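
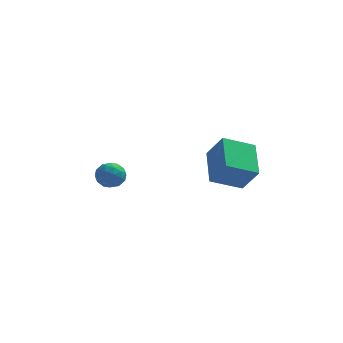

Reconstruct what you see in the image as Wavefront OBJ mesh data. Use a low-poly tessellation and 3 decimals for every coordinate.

v 1.371 1.838 -1.797
v 2.146 1.337 -0.502
v 1.1 3.701 -0.913
v 1.876 3.2 0.382
v 2.864 2.38 -2.482
v 3.64 1.879 -1.187
v 2.594 4.243 -1.598
v 3.369 3.742 -0.303
v -3.903 4.116 -2.211
v -3.331 4.365 -2.71
v -3.509 2.895 -2.37
v -2.937 3.144 -2.869
v -2.892 3.319 -2.09
v -3.136 4.073 -1.992
v -3.704 3.187 -3.088
v -3.948 3.941 -2.99
v -3.208 3.791 -3.252
v -2.706 3.873 -2.635
v -4.134 3.387 -2.445
v -3.632 3.469 -1.828
v -3.651 4.348 -2.447
v -3.189 2.912 -2.633
v -3.162 3.015 -2.176
v -2.826 3.161 -2.469
v -3.537 4.176 -2.025
v -3.2 4.323 -2.318
v -2.943 3.708 -1.954
v -3.64 2.937 -2.762
v -3.303 3.084 -3.055
v -4.014 4.099 -2.611
v -3.678 4.245 -2.904
v -3.897 3.552 -3.126
v -3.243 4.157 -3.058
v -3.011 3.439 -3.152
v -3.462 3.464 -3.28
v -3.605 3.908 -3.223
v -2.948 4.205 -2.696
v -2.716 3.487 -2.789
v -2.69 3.59 -2.332
v -2.833 4.033 -2.274
v -2.876 3.867 -3.014
v -4.124 3.773 -2.291
v -3.892 3.055 -2.384
v -4.007 3.227 -2.806
v -4.15 3.67 -2.748
v -3.829 3.821 -1.928
v -3.597 3.103 -2.022
v -3.235 3.352 -1.857
v -3.378 3.796 -1.8
v -3.964 3.393 -2.066
f 2 4 1
f 5 2 1
f 1 4 3
f 3 5 1
f 2 8 4
f 6 2 5
f 6 8 2
f 4 8 3
f 7 5 3
f 3 8 7
f 7 6 5
f 8 6 7
f 9 46 25
f 46 20 49
f 25 49 14
f 46 49 25
f 9 25 21
f 25 14 26
f 21 26 10
f 25 26 21
f 9 21 30
f 21 10 31
f 30 31 16
f 21 31 30
f 9 30 42
f 30 16 45
f 42 45 19
f 30 45 42
f 9 42 46
f 42 19 50
f 46 50 20
f 42 50 46
f 10 26 37
f 26 14 40
f 37 40 18
f 26 40 37
f 14 49 27
f 49 20 48
f 27 48 13
f 49 48 27
f 20 50 47
f 50 19 43
f 47 43 11
f 50 43 47
f 19 45 44
f 45 16 32
f 44 32 15
f 45 32 44
f 16 31 36
f 31 10 33
f 36 33 17
f 31 33 36
f 12 38 24
f 38 18 39
f 24 39 13
f 38 39 24
f 12 24 22
f 24 13 23
f 22 23 11
f 24 23 22
f 12 22 29
f 22 11 28
f 29 28 15
f 22 28 29
f 12 29 34
f 29 15 35
f 34 35 17
f 29 35 34
f 12 34 38
f 34 17 41
f 38 41 18
f 34 41 38
f 13 39 27
f 39 18 40
f 27 40 14
f 39 40 27
f 11 23 47
f 23 13 48
f 47 48 20
f 23 48 47
f 15 28 44
f 28 11 43
f 44 43 19
f 28 43 44
f 17 35 36
f 35 15 32
f 36 32 16
f 35 32 36
f 18 41 37
f 41 17 33
f 37 33 10
f 41 33 37



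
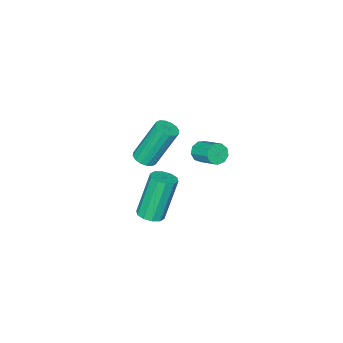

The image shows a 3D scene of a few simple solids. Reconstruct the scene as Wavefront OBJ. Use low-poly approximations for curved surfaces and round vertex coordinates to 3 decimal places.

v 4.031 -1.169 -1.297
v 4.532 -1.022 -1.125
v 3.871 -0.944 0.73
v 3.369 -1.091 0.557
v 4.359 -0.739 -1.198
v 3.698 -0.661 0.656
v 4.061 -0.62 -1.31
v 3.399 -0.542 0.544
v 3.751 -0.711 -1.416
v 3.09 -0.632 0.438
v 3.548 -0.977 -1.477
v 2.887 -0.898 0.377
v 3.529 -1.316 -1.47
v 2.868 -1.238 0.385
v 3.702 -1.599 -1.396
v 3.041 -1.521 0.458
v 4.001 -1.718 -1.284
v 3.339 -1.64 0.57
v 4.31 -1.628 -1.178
v 3.649 -1.549 0.676
v 4.513 -1.362 -1.117
v 3.852 -1.283 0.737
v 1.516 -4.067 -1.135
v 2.004 -4.079 -0.956
v 1.352 -3.465 0.855
v 0.864 -3.453 0.675
v 1.971 -3.83 -1.052
v 1.319 -3.216 0.759
v 1.817 -3.644 -1.17
v 1.165 -3.03 0.64
v 1.582 -3.571 -1.28
v 0.93 -2.958 0.531
v 1.329 -3.632 -1.35
v 0.677 -3.018 0.461
v 1.126 -3.809 -1.363
v 0.474 -3.195 0.448
v 1.028 -4.055 -1.315
v 0.376 -3.441 0.496
v 1.061 -4.304 -1.219
v 0.409 -3.69 0.592
v 1.215 -4.49 -1.1
v 0.563 -3.876 0.71
v 1.45 -4.562 -0.991
v 0.798 -3.949 0.82
v 1.703 -4.502 -0.921
v 1.051 -3.888 0.89
v 1.906 -4.325 -0.908
v 1.254 -3.711 0.903
v -1.44 -3.828 -2.292
v -1.132 -4.05 -1.936
v -0.992 -3.013 -1.412
v -1.3 -2.792 -1.768
v -0.938 -3.937 -2.212
v -0.798 -2.9 -1.687
v -0.978 -3.773 -2.525
v -0.838 -2.736 -2.001
v -1.235 -3.635 -2.729
v -1.095 -2.598 -2.205
v -1.587 -3.588 -2.729
v -1.447 -2.551 -2.205
v -1.871 -3.653 -2.524
v -1.731 -2.616 -2
v -1.953 -3.8 -2.211
v -1.813 -2.763 -1.687
v -1.795 -3.961 -1.936
v -1.655 -2.924 -1.412
v -1.471 -4.059 -1.827
v -1.331 -3.023 -1.303
f 2 1 5
f 2 5 3
f 3 5 6
f 3 6 4
f 5 1 7
f 5 7 6
f 6 7 8
f 6 8 4
f 7 1 9
f 7 9 8
f 8 9 10
f 8 10 4
f 9 1 11
f 9 11 10
f 10 11 12
f 10 12 4
f 11 1 13
f 11 13 12
f 12 13 14
f 12 14 4
f 13 1 15
f 13 15 14
f 14 15 16
f 14 16 4
f 15 1 17
f 15 17 16
f 16 17 18
f 16 18 4
f 17 1 19
f 17 19 18
f 18 19 20
f 18 20 4
f 19 1 21
f 19 21 20
f 20 21 22
f 20 22 4
f 21 1 2
f 21 2 22
f 22 2 3
f 22 3 4
f 24 23 27
f 24 27 25
f 25 27 28
f 25 28 26
f 27 23 29
f 27 29 28
f 28 29 30
f 28 30 26
f 29 23 31
f 29 31 30
f 30 31 32
f 30 32 26
f 31 23 33
f 31 33 32
f 32 33 34
f 32 34 26
f 33 23 35
f 33 35 34
f 34 35 36
f 34 36 26
f 35 23 37
f 35 37 36
f 36 37 38
f 36 38 26
f 37 23 39
f 37 39 38
f 38 39 40
f 38 40 26
f 39 23 41
f 39 41 40
f 40 41 42
f 40 42 26
f 41 23 43
f 41 43 42
f 42 43 44
f 42 44 26
f 43 23 45
f 43 45 44
f 44 45 46
f 44 46 26
f 45 23 47
f 45 47 46
f 46 47 48
f 46 48 26
f 47 23 24
f 47 24 48
f 48 24 25
f 48 25 26
f 50 49 53
f 50 53 51
f 51 53 54
f 51 54 52
f 53 49 55
f 53 55 54
f 54 55 56
f 54 56 52
f 55 49 57
f 55 57 56
f 56 57 58
f 56 58 52
f 57 49 59
f 57 59 58
f 58 59 60
f 58 60 52
f 59 49 61
f 59 61 60
f 60 61 62
f 60 62 52
f 61 49 63
f 61 63 62
f 62 63 64
f 62 64 52
f 63 49 65
f 63 65 64
f 64 65 66
f 64 66 52
f 65 49 67
f 65 67 66
f 66 67 68
f 66 68 52
f 67 49 50
f 67 50 68
f 68 50 51
f 68 51 52



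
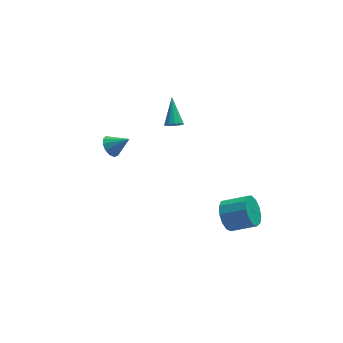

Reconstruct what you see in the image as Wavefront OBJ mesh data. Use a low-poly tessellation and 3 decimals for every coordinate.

v -2.9 0.537 0.433
v -2.638 0.154 -0.05
v -2 0.203 1.187
v -2.48 0.494 -0.087
v -2.455 0.849 0.041
v -2.572 1.104 0.293
v -2.792 1.18 0.59
v -3.047 1.051 0.837
v -3.255 0.759 0.956
v -3.35 0.397 0.909
v -3.302 0.079 0.711
v -3.127 -0.093 0.425
v -2.879 -0.065 0.141
v 1.006 2.583 -0.839
v 1.447 2.359 -0.647
v 1.254 3.957 0.199
v 1.531 2.522 -0.883
v 1.449 2.704 -1.105
v 1.226 2.847 -1.242
v 0.933 2.907 -1.251
v 0.664 2.864 -1.13
v 0.503 2.731 -0.916
v 0.503 2.551 -0.677
v 0.662 2.381 -0.49
v 0.93 2.275 -0.413
v 1.223 2.267 -0.472
v 2.229 -3.375 -3.014
v 2.702 -3.258 -3.806
v 3.945 -3.768 -3.138
v 3.471 -3.885 -2.346
v 2.744 -2.808 -3.54
v 3.987 -3.318 -2.873
v 2.623 -2.538 -3.108
v 3.866 -3.048 -2.441
v 2.376 -2.534 -2.645
v 3.619 -3.044 -1.978
v 2.083 -2.797 -2.3
v 3.326 -3.307 -1.633
v 1.836 -3.243 -2.181
v 3.079 -3.753 -1.514
v 1.713 -3.732 -2.326
v 2.956 -4.242 -1.659
v 1.755 -4.107 -2.69
v 2.997 -4.617 -2.023
v 1.946 -4.249 -3.156
v 3.189 -4.76 -2.489
v 2.228 -4.115 -3.577
v 3.47 -4.625 -2.91
v 2.509 -3.745 -3.819
v 3.752 -4.255 -3.152
f 2 1 4
f 2 4 3
f 4 1 5
f 4 5 3
f 5 1 6
f 5 6 3
f 6 1 7
f 6 7 3
f 7 1 8
f 7 8 3
f 8 1 9
f 8 9 3
f 9 1 10
f 9 10 3
f 10 1 11
f 10 11 3
f 11 1 12
f 11 12 3
f 12 1 13
f 12 13 3
f 13 1 2
f 13 2 3
f 15 14 17
f 15 17 16
f 17 14 18
f 17 18 16
f 18 14 19
f 18 19 16
f 19 14 20
f 19 20 16
f 20 14 21
f 20 21 16
f 21 14 22
f 21 22 16
f 22 14 23
f 22 23 16
f 23 14 24
f 23 24 16
f 24 14 25
f 24 25 16
f 25 14 26
f 25 26 16
f 26 14 15
f 26 15 16
f 28 27 31
f 28 31 29
f 29 31 32
f 29 32 30
f 31 27 33
f 31 33 32
f 32 33 34
f 32 34 30
f 33 27 35
f 33 35 34
f 34 35 36
f 34 36 30
f 35 27 37
f 35 37 36
f 36 37 38
f 36 38 30
f 37 27 39
f 37 39 38
f 38 39 40
f 38 40 30
f 39 27 41
f 39 41 40
f 40 41 42
f 40 42 30
f 41 27 43
f 41 43 42
f 42 43 44
f 42 44 30
f 43 27 45
f 43 45 44
f 44 45 46
f 44 46 30
f 45 27 47
f 45 47 46
f 46 47 48
f 46 48 30
f 47 27 49
f 47 49 48
f 48 49 50
f 48 50 30
f 49 27 28
f 49 28 50
f 50 28 29
f 50 29 30



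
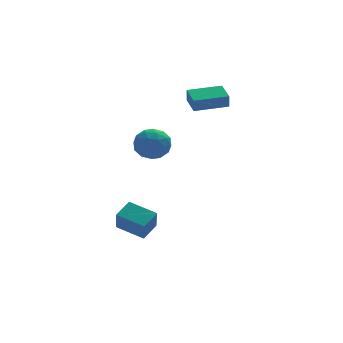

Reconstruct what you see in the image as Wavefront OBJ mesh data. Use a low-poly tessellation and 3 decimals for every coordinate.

v -2.405 -1.585 1.837
v -1.797 -1.542 2.654
v -2.763 -3.158 2.186
v -2.155 -3.115 3.003
v -3.028 -2.588 2.989
v -2.807 -1.616 2.773
v -1.753 -3.084 2.067
v -1.532 -2.112 1.851
v -1.394 -2.468 2.796
v -2.182 -2.162 3.367
v -2.378 -2.538 1.473
v -3.166 -2.232 2.044
v -2.07 -1.426 2.215
v -2.49 -3.274 2.625
v -3.004 -2.965 2.617
v -2.646 -2.94 3.098
v -2.663 -1.469 2.285
v -2.306 -1.444 2.765
v -3.03 -2.059 2.962
v -2.254 -3.256 2.075
v -1.897 -3.231 2.555
v -1.914 -1.76 1.742
v -1.556 -1.735 2.223
v -1.53 -2.641 1.878
v -1.475 -1.944 2.779
v -1.686 -2.869 2.984
v -1.449 -2.851 2.434
v -1.319 -2.279 2.307
v -1.939 -1.765 3.114
v -2.149 -2.689 3.319
v -2.662 -2.38 3.311
v -2.532 -1.808 3.184
v -1.702 -2.309 3.198
v -2.411 -2.011 1.521
v -2.621 -2.935 1.726
v -2.028 -2.892 1.656
v -1.898 -2.32 1.529
v -2.874 -1.831 1.856
v -3.085 -2.756 2.061
v -3.241 -2.421 2.533
v -3.111 -1.849 2.406
v -2.858 -2.391 1.642
v 0.987 1.787 2.688
v 0.933 1.616 3.488
v 0.971 3.088 2.965
v 0.918 2.917 3.765
v 2.902 1.783 2.815
v 2.849 1.612 3.615
v 2.887 3.084 3.092
v 2.833 2.913 3.892
v -3.697 -0.327 -4.232
v -3.832 -0.983 -3.014
v -2.85 0.391 -3.751
v -2.985 -0.265 -2.533
v -2.515 -1.415 -4.687
v -2.65 -2.071 -3.469
v -1.668 -0.697 -4.206
v -1.803 -1.353 -2.988
f 1 38 17
f 38 12 41
f 17 41 6
f 38 41 17
f 1 17 13
f 17 6 18
f 13 18 2
f 17 18 13
f 1 13 22
f 13 2 23
f 22 23 8
f 13 23 22
f 1 22 34
f 22 8 37
f 34 37 11
f 22 37 34
f 1 34 38
f 34 11 42
f 38 42 12
f 34 42 38
f 2 18 29
f 18 6 32
f 29 32 10
f 18 32 29
f 6 41 19
f 41 12 40
f 19 40 5
f 41 40 19
f 12 42 39
f 42 11 35
f 39 35 3
f 42 35 39
f 11 37 36
f 37 8 24
f 36 24 7
f 37 24 36
f 8 23 28
f 23 2 25
f 28 25 9
f 23 25 28
f 4 30 16
f 30 10 31
f 16 31 5
f 30 31 16
f 4 16 14
f 16 5 15
f 14 15 3
f 16 15 14
f 4 14 21
f 14 3 20
f 21 20 7
f 14 20 21
f 4 21 26
f 21 7 27
f 26 27 9
f 21 27 26
f 4 26 30
f 26 9 33
f 30 33 10
f 26 33 30
f 5 31 19
f 31 10 32
f 19 32 6
f 31 32 19
f 3 15 39
f 15 5 40
f 39 40 12
f 15 40 39
f 7 20 36
f 20 3 35
f 36 35 11
f 20 35 36
f 9 27 28
f 27 7 24
f 28 24 8
f 27 24 28
f 10 33 29
f 33 9 25
f 29 25 2
f 33 25 29
f 44 46 43
f 47 44 43
f 43 46 45
f 45 47 43
f 44 50 46
f 48 44 47
f 48 50 44
f 46 50 45
f 49 47 45
f 45 50 49
f 49 48 47
f 50 48 49
f 52 54 51
f 55 52 51
f 51 54 53
f 53 55 51
f 52 58 54
f 56 52 55
f 56 58 52
f 54 58 53
f 57 55 53
f 53 58 57
f 57 56 55
f 58 56 57



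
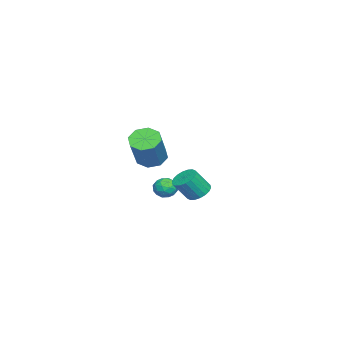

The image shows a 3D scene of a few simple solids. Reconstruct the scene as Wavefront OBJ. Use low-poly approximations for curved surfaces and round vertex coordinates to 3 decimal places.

v 1.554 0.569 -0.806
v 2.09 1.063 -0.769
v 2.601 0.426 0.343
v 2.066 -0.069 0.306
v 1.856 1.196 -0.586
v 2.368 0.558 0.526
v 1.563 1.204 -0.446
v 2.074 0.566 0.666
v 1.268 1.086 -0.378
v 1.779 0.449 0.734
v 1.03 0.866 -0.394
v 1.541 0.228 0.718
v 0.895 0.587 -0.492
v 1.407 -0.051 0.62
v 0.891 0.304 -0.653
v 1.403 -0.333 0.459
v 1.019 0.074 -0.843
v 1.53 -0.563 0.269
v 1.252 -0.058 -1.026
v 1.764 -0.696 0.086
v 1.546 -0.066 -1.166
v 2.057 -0.704 -0.054
v 1.841 0.051 -1.234
v 2.352 -0.586 -0.122
v 2.079 0.272 -1.218
v 2.59 -0.366 -0.106
v 2.213 0.551 -1.12
v 2.725 -0.087 -0.008
v 2.217 0.833 -0.959
v 2.729 0.196 0.153
v -3.564 -2.177 -3.114
v -3.075 -2.616 -2.783
v -4.445 -2.904 -2.777
v -3.956 -3.343 -2.446
v -4.095 -2.675 -2.171
v -3.551 -2.226 -2.379
v -3.969 -3.294 -3.181
v -3.425 -2.845 -3.389
v -3.325 -3.307 -2.824
v -3.403 -2.924 -2.201
v -4.117 -2.596 -3.359
v -4.195 -2.213 -2.736
v -3.242 -2.333 -2.978
v -4.278 -3.187 -2.582
v -4.36 -2.795 -2.42
v -4.072 -3.053 -2.226
v -3.522 -2.103 -2.741
v -3.234 -2.361 -2.546
v -3.834 -2.396 -2.187
v -4.286 -3.159 -3.014
v -3.998 -3.417 -2.819
v -3.448 -2.467 -3.334
v -3.16 -2.725 -3.14
v -3.686 -3.124 -3.373
v -3.102 -2.997 -2.808
v -3.62 -3.424 -2.61
v -3.628 -3.396 -3.042
v -3.308 -3.132 -3.164
v -3.148 -2.772 -2.441
v -3.665 -3.199 -2.243
v -3.747 -2.806 -2.082
v -3.427 -2.542 -2.204
v -3.295 -3.178 -2.465
v -3.855 -2.321 -3.317
v -4.372 -2.748 -3.119
v -4.093 -2.978 -3.356
v -3.773 -2.714 -3.478
v -3.9 -2.096 -2.95
v -4.418 -2.523 -2.752
v -4.212 -2.388 -2.396
v -3.892 -2.124 -2.518
v -4.225 -2.342 -3.095
v 2.148 -1.753 1.643
v 2.804 -1.746 1.087
v 4.207 -1.661 2.74
v 3.552 -1.667 3.297
v 2.593 -1.141 1.234
v 3.996 -1.055 2.888
v 2.122 -0.894 1.622
v 3.525 -0.808 3.275
v 1.666 -1.15 2.022
v 3.069 -1.064 3.675
v 1.493 -1.759 2.2
v 2.896 -1.674 3.853
v 1.704 -2.365 2.052
v 3.107 -2.279 3.706
v 2.175 -2.612 1.665
v 3.578 -2.526 3.318
v 2.631 -2.356 1.265
v 4.034 -2.27 2.918
f 2 1 5
f 2 5 3
f 3 5 6
f 3 6 4
f 5 1 7
f 5 7 6
f 6 7 8
f 6 8 4
f 7 1 9
f 7 9 8
f 8 9 10
f 8 10 4
f 9 1 11
f 9 11 10
f 10 11 12
f 10 12 4
f 11 1 13
f 11 13 12
f 12 13 14
f 12 14 4
f 13 1 15
f 13 15 14
f 14 15 16
f 14 16 4
f 15 1 17
f 15 17 16
f 16 17 18
f 16 18 4
f 17 1 19
f 17 19 18
f 18 19 20
f 18 20 4
f 19 1 21
f 19 21 20
f 20 21 22
f 20 22 4
f 21 1 23
f 21 23 22
f 22 23 24
f 22 24 4
f 23 1 25
f 23 25 24
f 24 25 26
f 24 26 4
f 25 1 27
f 25 27 26
f 26 27 28
f 26 28 4
f 27 1 29
f 27 29 28
f 28 29 30
f 28 30 4
f 29 1 2
f 29 2 30
f 30 2 3
f 30 3 4
f 31 68 47
f 68 42 71
f 47 71 36
f 68 71 47
f 31 47 43
f 47 36 48
f 43 48 32
f 47 48 43
f 31 43 52
f 43 32 53
f 52 53 38
f 43 53 52
f 31 52 64
f 52 38 67
f 64 67 41
f 52 67 64
f 31 64 68
f 64 41 72
f 68 72 42
f 64 72 68
f 32 48 59
f 48 36 62
f 59 62 40
f 48 62 59
f 36 71 49
f 71 42 70
f 49 70 35
f 71 70 49
f 42 72 69
f 72 41 65
f 69 65 33
f 72 65 69
f 41 67 66
f 67 38 54
f 66 54 37
f 67 54 66
f 38 53 58
f 53 32 55
f 58 55 39
f 53 55 58
f 34 60 46
f 60 40 61
f 46 61 35
f 60 61 46
f 34 46 44
f 46 35 45
f 44 45 33
f 46 45 44
f 34 44 51
f 44 33 50
f 51 50 37
f 44 50 51
f 34 51 56
f 51 37 57
f 56 57 39
f 51 57 56
f 34 56 60
f 56 39 63
f 60 63 40
f 56 63 60
f 35 61 49
f 61 40 62
f 49 62 36
f 61 62 49
f 33 45 69
f 45 35 70
f 69 70 42
f 45 70 69
f 37 50 66
f 50 33 65
f 66 65 41
f 50 65 66
f 39 57 58
f 57 37 54
f 58 54 38
f 57 54 58
f 40 63 59
f 63 39 55
f 59 55 32
f 63 55 59
f 74 73 77
f 74 77 75
f 75 77 78
f 75 78 76
f 77 73 79
f 77 79 78
f 78 79 80
f 78 80 76
f 79 73 81
f 79 81 80
f 80 81 82
f 80 82 76
f 81 73 83
f 81 83 82
f 82 83 84
f 82 84 76
f 83 73 85
f 83 85 84
f 84 85 86
f 84 86 76
f 85 73 87
f 85 87 86
f 86 87 88
f 86 88 76
f 87 73 89
f 87 89 88
f 88 89 90
f 88 90 76
f 89 73 74
f 89 74 90
f 90 74 75
f 90 75 76



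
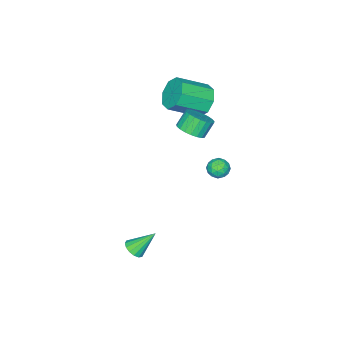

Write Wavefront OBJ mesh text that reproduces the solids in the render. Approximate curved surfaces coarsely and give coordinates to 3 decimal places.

v 3.78 0.959 -4.526
v 4.053 0.568 -4.098
v 3 1.741 -3.314
v 4.263 0.823 -4.128
v 4.343 1.114 -4.264
v 4.273 1.364 -4.47
v 4.07 1.504 -4.692
v 3.79 1.499 -4.868
v 3.508 1.349 -4.954
v 3.298 1.094 -4.924
v 3.217 0.803 -4.788
v 3.288 0.554 -4.581
v 3.49 0.413 -4.36
v 3.77 0.418 -4.183
v -0.355 3.451 0.752
v 0.089 3.079 0.432
v -1.149 2.901 0.288
v -0.705 2.529 -0.032
v -0.772 2.472 0.624
v -0.281 2.812 0.911
v -0.779 3.168 -0.191
v -0.288 3.508 0.096
v -0.172 2.904 -0.151
v -0.168 2.474 0.353
v -0.892 3.506 0.367
v -0.888 3.076 0.871
v -0.063 3.314 0.633
v -0.997 2.666 0.087
v -1.037 2.633 0.473
v -0.775 2.414 0.285
v -0.281 3.157 0.914
v -0.02 2.938 0.726
v -0.526 2.581 0.839
v -1.04 3.042 -0.006
v -0.779 2.823 -0.194
v -0.285 3.566 0.435
v -0.023 3.347 0.247
v -0.534 3.399 -0.119
v 0.045 2.992 0.102
v -0.422 2.669 -0.171
v -0.466 3.044 -0.264
v -0.177 3.244 -0.096
v 0.047 2.74 0.398
v -0.42 2.416 0.125
v -0.46 2.382 0.511
v -0.171 2.583 0.68
v -0.107 2.636 0.055
v -0.64 3.564 0.595
v -1.107 3.24 0.322
v -0.889 3.397 0.04
v -0.6 3.598 0.209
v -0.638 3.311 0.891
v -1.105 2.988 0.618
v -0.883 2.736 0.816
v -0.594 2.936 0.984
v -0.953 3.344 0.665
v -3.707 -0.581 1.894
v -3.38 -0.995 0.986
v -1.946 -1.994 1.959
v -2.273 -1.579 2.866
v -3.013 -0.301 1.157
v -1.579 -1.299 2.13
v -3.053 0.229 1.76
v -1.618 -0.769 2.732
v -3.476 0.285 2.441
v -2.041 -0.713 3.413
v -4.034 -0.166 2.801
v -2.6 -1.165 3.774
v -4.401 -0.861 2.63
v -2.967 -1.859 3.603
v -4.362 -1.391 2.028
v -2.927 -2.389 3
v -3.939 -1.447 1.347
v -2.504 -2.445 2.319
v -0.953 0.787 1.89
v -0.291 0.615 2.378
v -0.905 0.74 3.257
v -1.567 0.913 2.77
v -0.268 0.962 2.344
v -0.882 1.087 3.223
v -0.363 1.278 2.232
v -0.978 1.404 3.111
v -0.561 1.51 2.061
v -1.175 1.636 2.94
v -0.826 1.617 1.861
v -1.44 1.743 2.74
v -1.113 1.58 1.665
v -1.728 1.706 2.544
v -1.372 1.407 1.509
v -1.987 1.532 2.388
v -1.559 1.126 1.418
v -2.174 1.251 2.297
v -1.641 0.786 1.409
v -2.256 0.912 2.288
v -1.604 0.447 1.484
v -2.219 0.573 2.363
v -1.454 0.167 1.628
v -2.069 0.292 2.508
v -1.218 -0.007 1.818
v -1.833 0.119 2.698
v -0.936 -0.042 2.021
v -1.55 0.083 2.9
v -0.656 0.065 2.201
v -1.271 0.191 3.08
v -0.428 0.298 2.327
v -1.043 0.423 3.206
f 2 1 4
f 2 4 3
f 4 1 5
f 4 5 3
f 5 1 6
f 5 6 3
f 6 1 7
f 6 7 3
f 7 1 8
f 7 8 3
f 8 1 9
f 8 9 3
f 9 1 10
f 9 10 3
f 10 1 11
f 10 11 3
f 11 1 12
f 11 12 3
f 12 1 13
f 12 13 3
f 13 1 14
f 13 14 3
f 14 1 2
f 14 2 3
f 15 52 31
f 52 26 55
f 31 55 20
f 52 55 31
f 15 31 27
f 31 20 32
f 27 32 16
f 31 32 27
f 15 27 36
f 27 16 37
f 36 37 22
f 27 37 36
f 15 36 48
f 36 22 51
f 48 51 25
f 36 51 48
f 15 48 52
f 48 25 56
f 52 56 26
f 48 56 52
f 16 32 43
f 32 20 46
f 43 46 24
f 32 46 43
f 20 55 33
f 55 26 54
f 33 54 19
f 55 54 33
f 26 56 53
f 56 25 49
f 53 49 17
f 56 49 53
f 25 51 50
f 51 22 38
f 50 38 21
f 51 38 50
f 22 37 42
f 37 16 39
f 42 39 23
f 37 39 42
f 18 44 30
f 44 24 45
f 30 45 19
f 44 45 30
f 18 30 28
f 30 19 29
f 28 29 17
f 30 29 28
f 18 28 35
f 28 17 34
f 35 34 21
f 28 34 35
f 18 35 40
f 35 21 41
f 40 41 23
f 35 41 40
f 18 40 44
f 40 23 47
f 44 47 24
f 40 47 44
f 19 45 33
f 45 24 46
f 33 46 20
f 45 46 33
f 17 29 53
f 29 19 54
f 53 54 26
f 29 54 53
f 21 34 50
f 34 17 49
f 50 49 25
f 34 49 50
f 23 41 42
f 41 21 38
f 42 38 22
f 41 38 42
f 24 47 43
f 47 23 39
f 43 39 16
f 47 39 43
f 58 57 61
f 58 61 59
f 59 61 62
f 59 62 60
f 61 57 63
f 61 63 62
f 62 63 64
f 62 64 60
f 63 57 65
f 63 65 64
f 64 65 66
f 64 66 60
f 65 57 67
f 65 67 66
f 66 67 68
f 66 68 60
f 67 57 69
f 67 69 68
f 68 69 70
f 68 70 60
f 69 57 71
f 69 71 70
f 70 71 72
f 70 72 60
f 71 57 73
f 71 73 72
f 72 73 74
f 72 74 60
f 73 57 58
f 73 58 74
f 74 58 59
f 74 59 60
f 76 75 79
f 76 79 77
f 77 79 80
f 77 80 78
f 79 75 81
f 79 81 80
f 80 81 82
f 80 82 78
f 81 75 83
f 81 83 82
f 82 83 84
f 82 84 78
f 83 75 85
f 83 85 84
f 84 85 86
f 84 86 78
f 85 75 87
f 85 87 86
f 86 87 88
f 86 88 78
f 87 75 89
f 87 89 88
f 88 89 90
f 88 90 78
f 89 75 91
f 89 91 90
f 90 91 92
f 90 92 78
f 91 75 93
f 91 93 92
f 92 93 94
f 92 94 78
f 93 75 95
f 93 95 94
f 94 95 96
f 94 96 78
f 95 75 97
f 95 97 96
f 96 97 98
f 96 98 78
f 97 75 99
f 97 99 98
f 98 99 100
f 98 100 78
f 99 75 101
f 99 101 100
f 100 101 102
f 100 102 78
f 101 75 103
f 101 103 102
f 102 103 104
f 102 104 78
f 103 75 105
f 103 105 104
f 104 105 106
f 104 106 78
f 105 75 76
f 105 76 106
f 106 76 77
f 106 77 78



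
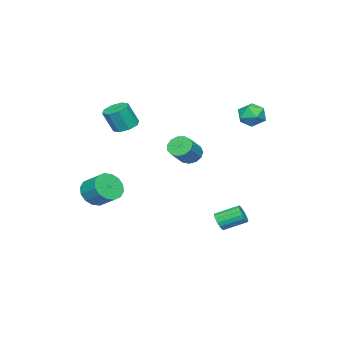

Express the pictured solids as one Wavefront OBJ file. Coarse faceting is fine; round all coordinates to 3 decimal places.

v 0.438 -2.93 2.907
v 0.963 -2.395 2.9
v 1.387 -2.794 4.206
v 0.862 -3.33 4.213
v 0.465 -2.211 3.118
v 0.889 -2.61 4.424
v -0.049 -2.449 3.212
v 0.375 -2.848 4.518
v -0.278 -2.968 3.127
v 0.146 -3.367 4.434
v -0.087 -3.466 2.914
v 0.337 -3.865 4.22
v 0.411 -3.65 2.696
v 0.835 -4.049 4.002
v 0.925 -3.412 2.602
v 1.349 -3.811 3.908
v 1.154 -2.893 2.686
v 1.578 -3.292 3.993
v -4.042 2.764 3.905
v -3.296 2.742 3.454
v -4.464 1.578 3.266
v -3.718 1.556 2.815
v -3.712 1.411 3.675
v -3.451 2.144 4.07
v -4.309 2.176 2.65
v -4.048 2.909 3.045
v -3.461 2.378 2.678
v -3.091 1.906 3.312
v -4.669 2.414 3.408
v -4.299 1.942 4.042
v 0.651 1.077 1.703
v 1.062 0.851 1.183
v 2.181 0.878 2.058
v 1.769 1.103 2.577
v 1.067 1.245 1.166
v 2.185 1.272 2.04
v 0.939 1.586 1.318
v 2.057 1.613 2.193
v 0.72 1.764 1.593
v 1.838 1.791 2.468
v 0.479 1.725 1.903
v 1.597 1.752 2.777
v 0.292 1.479 2.149
v 1.411 1.506 3.023
v 0.22 1.106 2.253
v 1.338 1.133 3.128
v 0.284 0.723 2.183
v 1.402 0.75 3.058
v 0.465 0.453 1.96
v 1.583 0.48 2.835
v 0.705 0.38 1.656
v 1.823 0.407 2.53
v 0.927 0.529 1.366
v 2.046 0.556 2.241
v 2.582 -3.52 -1.288
v 3.219 -3.253 -1.911
v 3.455 -2.193 -1.215
v 2.818 -2.46 -0.592
v 2.806 -3.06 -2.065
v 3.041 -2 -1.369
v 2.332 -2.991 -2.01
v 2.568 -1.93 -1.315
v 1.926 -3.063 -1.763
v 2.162 -2.002 -1.067
v 1.695 -3.258 -1.387
v 1.931 -2.197 -0.692
v 1.703 -3.523 -0.986
v 1.938 -2.462 -0.29
v 1.945 -3.787 -0.665
v 2.181 -2.727 0.031
v 2.359 -3.98 -0.511
v 2.594 -2.92 0.185
v 2.832 -4.05 -0.565
v 3.068 -2.989 0.13
v 3.238 -3.978 -0.813
v 3.474 -2.917 -0.117
v 3.469 -3.783 -1.188
v 3.705 -2.722 -0.493
v 3.462 -3.518 -1.59
v 3.697 -2.457 -0.894
v -1.315 1.651 -3.683
v -1.03 1.532 -3.168
v -1.66 2.651 -2.562
v -1.945 2.769 -3.077
v -0.851 1.708 -3.307
v -1.481 2.827 -2.701
v -0.778 1.871 -3.532
v -1.408 2.99 -2.926
v -0.828 1.984 -3.792
v -1.458 3.103 -3.186
v -0.989 2.02 -4.026
v -1.62 3.139 -3.42
v -1.226 1.971 -4.182
v -1.856 3.09 -3.576
v -1.482 1.849 -4.224
v -2.112 2.968 -3.618
v -1.7 1.682 -4.142
v -2.331 2.801 -3.536
v -1.83 1.507 -3.954
v -2.461 2.626 -3.348
v -1.842 1.365 -3.705
v -2.473 2.484 -3.099
v -1.733 1.289 -3.45
v -2.364 2.408 -2.844
v -1.528 1.295 -3.249
v -2.159 2.414 -2.643
v -1.275 1.383 -3.147
v -1.905 2.502 -2.541
f 2 1 5
f 2 5 3
f 3 5 6
f 3 6 4
f 5 1 7
f 5 7 6
f 6 7 8
f 6 8 4
f 7 1 9
f 7 9 8
f 8 9 10
f 8 10 4
f 9 1 11
f 9 11 10
f 10 11 12
f 10 12 4
f 11 1 13
f 11 13 12
f 12 13 14
f 12 14 4
f 13 1 15
f 13 15 14
f 14 15 16
f 14 16 4
f 15 1 17
f 15 17 16
f 16 17 18
f 16 18 4
f 17 1 2
f 17 2 18
f 18 2 3
f 18 3 4
f 19 30 24
f 19 24 20
f 19 20 26
f 19 26 29
f 19 29 30
f 20 24 28
f 24 30 23
f 30 29 21
f 29 26 25
f 26 20 27
f 22 28 23
f 22 23 21
f 22 21 25
f 22 25 27
f 22 27 28
f 23 28 24
f 21 23 30
f 25 21 29
f 27 25 26
f 28 27 20
f 32 31 35
f 32 35 33
f 33 35 36
f 33 36 34
f 35 31 37
f 35 37 36
f 36 37 38
f 36 38 34
f 37 31 39
f 37 39 38
f 38 39 40
f 38 40 34
f 39 31 41
f 39 41 40
f 40 41 42
f 40 42 34
f 41 31 43
f 41 43 42
f 42 43 44
f 42 44 34
f 43 31 45
f 43 45 44
f 44 45 46
f 44 46 34
f 45 31 47
f 45 47 46
f 46 47 48
f 46 48 34
f 47 31 49
f 47 49 48
f 48 49 50
f 48 50 34
f 49 31 51
f 49 51 50
f 50 51 52
f 50 52 34
f 51 31 53
f 51 53 52
f 52 53 54
f 52 54 34
f 53 31 32
f 53 32 54
f 54 32 33
f 54 33 34
f 56 55 59
f 56 59 57
f 57 59 60
f 57 60 58
f 59 55 61
f 59 61 60
f 60 61 62
f 60 62 58
f 61 55 63
f 61 63 62
f 62 63 64
f 62 64 58
f 63 55 65
f 63 65 64
f 64 65 66
f 64 66 58
f 65 55 67
f 65 67 66
f 66 67 68
f 66 68 58
f 67 55 69
f 67 69 68
f 68 69 70
f 68 70 58
f 69 55 71
f 69 71 70
f 70 71 72
f 70 72 58
f 71 55 73
f 71 73 72
f 72 73 74
f 72 74 58
f 73 55 75
f 73 75 74
f 74 75 76
f 74 76 58
f 75 55 77
f 75 77 76
f 76 77 78
f 76 78 58
f 77 55 79
f 77 79 78
f 78 79 80
f 78 80 58
f 79 55 56
f 79 56 80
f 80 56 57
f 80 57 58
f 82 81 85
f 82 85 83
f 83 85 86
f 83 86 84
f 85 81 87
f 85 87 86
f 86 87 88
f 86 88 84
f 87 81 89
f 87 89 88
f 88 89 90
f 88 90 84
f 89 81 91
f 89 91 90
f 90 91 92
f 90 92 84
f 91 81 93
f 91 93 92
f 92 93 94
f 92 94 84
f 93 81 95
f 93 95 94
f 94 95 96
f 94 96 84
f 95 81 97
f 95 97 96
f 96 97 98
f 96 98 84
f 97 81 99
f 97 99 98
f 98 99 100
f 98 100 84
f 99 81 101
f 99 101 100
f 100 101 102
f 100 102 84
f 101 81 103
f 101 103 102
f 102 103 104
f 102 104 84
f 103 81 105
f 103 105 104
f 104 105 106
f 104 106 84
f 105 81 107
f 105 107 106
f 106 107 108
f 106 108 84
f 107 81 82
f 107 82 108
f 108 82 83
f 108 83 84



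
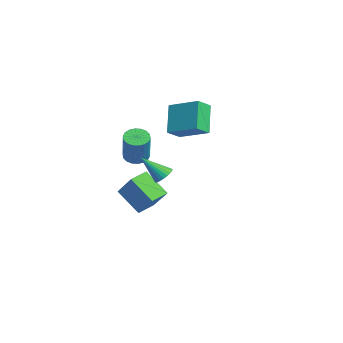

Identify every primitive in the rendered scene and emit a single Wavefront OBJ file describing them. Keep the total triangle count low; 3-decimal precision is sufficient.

v -0.697 -2.646 -4.508
v -1.705 -3.402 -3.396
v -1.152 -1.754 -4.313
v -2.159 -2.51 -3.201
v 0.539 -2.31 -3.159
v -0.468 -3.066 -2.047
v 0.085 -1.418 -2.964
v -0.923 -2.174 -1.852
v -2.417 -0.679 -0.025
v -3.518 -0.262 1.349
v -2.831 0.089 -0.59
v -3.932 0.506 0.784
v -1.188 0.454 0.616
v -2.289 0.871 1.99
v -1.602 1.222 0.051
v -2.703 1.639 1.425
v 3.554 -2.633 -0.073
v 4.077 -2.779 0.011
v 3.106 -3.607 1.033
v 4.058 -2.615 0.147
v 3.961 -2.453 0.25
v 3.802 -2.319 0.304
v 3.606 -2.233 0.301
v 3.402 -2.207 0.241
v 3.22 -2.247 0.133
v 3.09 -2.345 -0.007
v 3.03 -2.487 -0.156
v 3.05 -2.651 -0.293
v 3.147 -2.813 -0.396
v 3.305 -2.947 -0.45
v 3.502 -3.033 -0.446
v 3.706 -3.058 -0.386
v 3.887 -3.019 -0.278
v 4.018 -2.921 -0.139
v -2.76 -2.158 -1.539
v -2.181 -2.243 -1.865
v -1.281 -2.466 -0.207
v -1.86 -2.382 0.119
v -2.19 -1.948 -1.821
v -1.289 -2.172 -0.162
v -2.311 -1.695 -1.72
v -1.411 -1.919 -0.062
v -2.522 -1.534 -1.584
v -1.622 -1.757 0.074
v -2.78 -1.496 -1.439
v -1.879 -1.72 0.219
v -3.034 -1.589 -1.314
v -2.133 -1.813 0.344
v -3.233 -1.796 -1.233
v -2.333 -2.019 0.425
v -3.339 -2.074 -1.213
v -2.439 -2.297 0.445
v -3.331 -2.368 -1.258
v -2.43 -2.592 0.401
v -3.209 -2.621 -1.358
v -2.309 -2.845 0.3
v -2.998 -2.783 -1.494
v -2.098 -3.006 0.164
v -2.741 -2.82 -1.639
v -1.84 -3.044 0.019
v -2.487 -2.727 -1.764
v -1.586 -2.951 -0.106
v -2.287 -2.521 -1.845
v -1.387 -2.744 -0.187
f 2 4 1
f 5 2 1
f 1 4 3
f 3 5 1
f 2 8 4
f 6 2 5
f 6 8 2
f 4 8 3
f 7 5 3
f 3 8 7
f 7 6 5
f 8 6 7
f 10 12 9
f 13 10 9
f 9 12 11
f 11 13 9
f 10 16 12
f 14 10 13
f 14 16 10
f 12 16 11
f 15 13 11
f 11 16 15
f 15 14 13
f 16 14 15
f 18 17 20
f 18 20 19
f 20 17 21
f 20 21 19
f 21 17 22
f 21 22 19
f 22 17 23
f 22 23 19
f 23 17 24
f 23 24 19
f 24 17 25
f 24 25 19
f 25 17 26
f 25 26 19
f 26 17 27
f 26 27 19
f 27 17 28
f 27 28 19
f 28 17 29
f 28 29 19
f 29 17 30
f 29 30 19
f 30 17 31
f 30 31 19
f 31 17 32
f 31 32 19
f 32 17 33
f 32 33 19
f 33 17 34
f 33 34 19
f 34 17 18
f 34 18 19
f 36 35 39
f 36 39 37
f 37 39 40
f 37 40 38
f 39 35 41
f 39 41 40
f 40 41 42
f 40 42 38
f 41 35 43
f 41 43 42
f 42 43 44
f 42 44 38
f 43 35 45
f 43 45 44
f 44 45 46
f 44 46 38
f 45 35 47
f 45 47 46
f 46 47 48
f 46 48 38
f 47 35 49
f 47 49 48
f 48 49 50
f 48 50 38
f 49 35 51
f 49 51 50
f 50 51 52
f 50 52 38
f 51 35 53
f 51 53 52
f 52 53 54
f 52 54 38
f 53 35 55
f 53 55 54
f 54 55 56
f 54 56 38
f 55 35 57
f 55 57 56
f 56 57 58
f 56 58 38
f 57 35 59
f 57 59 58
f 58 59 60
f 58 60 38
f 59 35 61
f 59 61 60
f 60 61 62
f 60 62 38
f 61 35 63
f 61 63 62
f 62 63 64
f 62 64 38
f 63 35 36
f 63 36 64
f 64 36 37
f 64 37 38



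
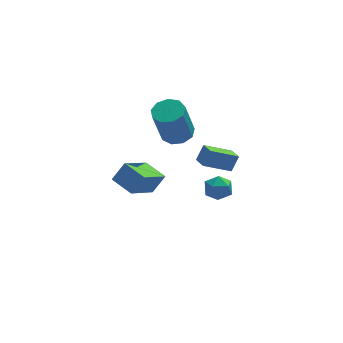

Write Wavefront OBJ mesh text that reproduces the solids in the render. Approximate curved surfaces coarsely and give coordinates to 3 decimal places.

v 3.733 1.12 -1.716
v 2.279 0.939 -0.935
v 3.547 1.912 -1.879
v 2.093 1.731 -1.099
v 4.147 1.389 -0.881
v 2.693 1.208 -0.101
v 3.961 2.181 -1.045
v 2.507 2 -0.264
v 1.314 2.532 0.436
v 1.955 3.031 0.718
v 1.406 2.568 2.786
v 0.766 2.068 2.504
v 1.464 3.349 0.658
v 0.915 2.885 2.727
v 0.902 3.284 0.495
v 0.354 2.821 2.564
v 0.534 2.868 0.304
v -0.015 2.404 2.373
v 0.53 2.294 0.174
v -0.018 1.83 2.243
v 0.894 1.831 0.167
v 0.345 1.368 2.236
v 1.454 1.697 0.285
v 0.905 1.233 2.354
v 1.949 1.953 0.474
v 1.4 1.489 2.543
v 2.147 2.48 0.645
v 1.598 2.016 2.714
v -2.767 -3.597 2.543
v -2.145 -3.391 3.414
v -1.604 -2.37 1.42
v -0.982 -2.163 2.29
v -2.038 -4.557 2.25
v -1.416 -4.35 3.12
v -0.875 -3.329 1.126
v -0.253 -3.123 1.997
v 2.875 0.536 -1.629
v 3.211 0.202 -2.258
v 2.429 -0.602 -1.262
v 2.765 -0.936 -1.891
v 3.215 -0.651 -1.309
v 3.49 0.052 -1.536
v 2.15 -0.452 -1.984
v 2.425 0.251 -2.211
v 2.763 -0.409 -2.478
v 3.421 -0.533 -2.061
v 2.219 0.133 -1.459
v 2.877 0.009 -1.042
f 2 4 1
f 5 2 1
f 1 4 3
f 3 5 1
f 2 8 4
f 6 2 5
f 6 8 2
f 4 8 3
f 7 5 3
f 3 8 7
f 7 6 5
f 8 6 7
f 10 9 13
f 10 13 11
f 11 13 14
f 11 14 12
f 13 9 15
f 13 15 14
f 14 15 16
f 14 16 12
f 15 9 17
f 15 17 16
f 16 17 18
f 16 18 12
f 17 9 19
f 17 19 18
f 18 19 20
f 18 20 12
f 19 9 21
f 19 21 20
f 20 21 22
f 20 22 12
f 21 9 23
f 21 23 22
f 22 23 24
f 22 24 12
f 23 9 25
f 23 25 24
f 24 25 26
f 24 26 12
f 25 9 27
f 25 27 26
f 26 27 28
f 26 28 12
f 27 9 10
f 27 10 28
f 28 10 11
f 28 11 12
f 30 32 29
f 33 30 29
f 29 32 31
f 31 33 29
f 30 36 32
f 34 30 33
f 34 36 30
f 32 36 31
f 35 33 31
f 31 36 35
f 35 34 33
f 36 34 35
f 37 48 42
f 37 42 38
f 37 38 44
f 37 44 47
f 37 47 48
f 38 42 46
f 42 48 41
f 48 47 39
f 47 44 43
f 44 38 45
f 40 46 41
f 40 41 39
f 40 39 43
f 40 43 45
f 40 45 46
f 41 46 42
f 39 41 48
f 43 39 47
f 45 43 44
f 46 45 38



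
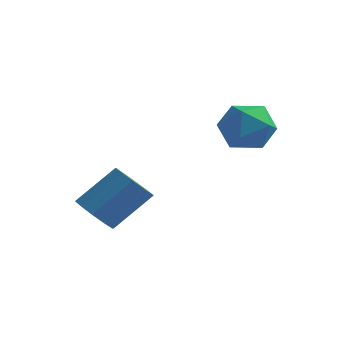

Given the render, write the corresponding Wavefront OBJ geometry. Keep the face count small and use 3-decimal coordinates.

v -1.549 2.639 0.278
v -0.633 2.915 -0.314
v -0.507 1.745 1.474
v 0.409 2.021 0.882
v -0.16 2.814 1.441
v -0.804 3.367 0.703
v -0.336 1.293 0.457
v -0.98 1.846 -0.281
v 0.116 2.083 -0.203
v 0.226 3.024 0.405
v -1.366 1.636 0.755
v -1.256 2.577 1.363
v -4.413 -1.319 -2.911
v -3.853 -1.034 -3.541
v -2.906 0.025 -2.219
v -3.467 -0.261 -1.589
v -4.276 -0.683 -3.518
v -3.33 0.375 -2.196
v -4.752 -0.576 -3.264
v -3.805 0.483 -1.942
v -5.098 -0.752 -2.875
v -4.152 0.306 -1.553
v -5.183 -1.145 -2.499
v -4.236 -0.087 -1.177
v -4.974 -1.605 -2.281
v -4.027 -0.546 -0.959
v -4.55 -1.955 -2.304
v -3.604 -0.897 -0.982
v -4.075 -2.063 -2.558
v -3.128 -1.004 -1.236
v -3.728 -1.886 -2.947
v -2.782 -0.828 -1.625
v -3.644 -1.493 -3.323
v -2.697 -0.435 -2.001
f 1 12 6
f 1 6 2
f 1 2 8
f 1 8 11
f 1 11 12
f 2 6 10
f 6 12 5
f 12 11 3
f 11 8 7
f 8 2 9
f 4 10 5
f 4 5 3
f 4 3 7
f 4 7 9
f 4 9 10
f 5 10 6
f 3 5 12
f 7 3 11
f 9 7 8
f 10 9 2
f 14 13 17
f 14 17 15
f 15 17 18
f 15 18 16
f 17 13 19
f 17 19 18
f 18 19 20
f 18 20 16
f 19 13 21
f 19 21 20
f 20 21 22
f 20 22 16
f 21 13 23
f 21 23 22
f 22 23 24
f 22 24 16
f 23 13 25
f 23 25 24
f 24 25 26
f 24 26 16
f 25 13 27
f 25 27 26
f 26 27 28
f 26 28 16
f 27 13 29
f 27 29 28
f 28 29 30
f 28 30 16
f 29 13 31
f 29 31 30
f 30 31 32
f 30 32 16
f 31 13 33
f 31 33 32
f 32 33 34
f 32 34 16
f 33 13 14
f 33 14 34
f 34 14 15
f 34 15 16



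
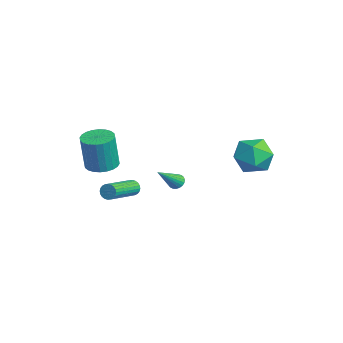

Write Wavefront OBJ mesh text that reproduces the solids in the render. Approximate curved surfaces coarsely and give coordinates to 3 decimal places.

v -1.07 -2.461 -1.736
v -0.774 -2.401 -2.134
v 0.487 -4.039 -1.442
v 0.19 -4.099 -1.044
v -0.689 -2.281 -2.006
v 0.571 -3.92 -1.313
v -0.662 -2.189 -1.836
v 0.598 -3.828 -1.143
v -0.698 -2.138 -1.651
v 0.562 -3.777 -0.958
v -0.79 -2.136 -1.479
v 0.47 -3.775 -0.786
v -0.925 -2.184 -1.346
v 0.335 -3.823 -0.654
v -1.082 -2.274 -1.273
v 0.179 -3.912 -0.58
v -1.237 -2.392 -1.27
v 0.023 -4.03 -0.577
v -1.367 -2.521 -1.338
v -0.106 -4.159 -0.646
v -1.451 -2.64 -1.467
v -0.191 -4.279 -0.774
v -1.478 -2.732 -1.637
v -0.218 -4.371 -0.944
v -1.442 -2.783 -1.822
v -0.182 -4.422 -1.129
v -1.35 -2.785 -1.994
v -0.09 -4.424 -1.301
v -1.215 -2.737 -2.126
v 0.045 -4.376 -1.434
v -1.059 -2.648 -2.2
v 0.202 -4.286 -1.507
v -0.903 -2.53 -2.203
v 0.357 -4.168 -1.51
v -2.974 -3.513 -0.831
v -2.319 -4.15 -0.94
v -2.212 -4.404 1.182
v -2.866 -3.767 1.291
v -2.122 -3.851 -0.915
v -2.015 -4.105 1.208
v -2.055 -3.501 -0.876
v -1.948 -3.755 1.246
v -2.127 -3.152 -0.831
v -2.02 -3.406 1.291
v -2.329 -2.859 -0.785
v -2.222 -3.112 1.337
v -2.628 -2.665 -0.747
v -2.521 -2.918 1.375
v -2.98 -2.6 -0.722
v -2.873 -2.853 1.401
v -3.332 -2.674 -0.713
v -3.224 -2.928 1.409
v -3.628 -2.876 -0.722
v -3.521 -3.13 1.4
v -3.825 -3.175 -0.748
v -3.718 -3.429 1.375
v -3.892 -3.525 -0.786
v -3.785 -3.779 1.336
v -3.82 -3.874 -0.831
v -3.713 -4.128 1.291
v -3.618 -4.168 -0.877
v -3.511 -4.421 1.245
v -3.319 -4.362 -0.915
v -3.212 -4.615 1.207
v -2.967 -4.427 -0.941
v -2.86 -4.68 1.182
v -2.616 -4.352 -0.949
v -2.508 -4.606 1.173
v -2.103 0.263 -2.34
v -1.745 0.137 -2.666
v -1.317 -1.023 -0.98
v -1.658 0.297 -2.565
v -1.648 0.451 -2.425
v -1.716 0.572 -2.271
v -1.852 0.64 -2.129
v -2.031 0.643 -2.023
v -2.222 0.58 -1.972
v -2.393 0.462 -1.985
v -2.514 0.31 -2.059
v -2.563 0.149 -2.182
v -2.533 0.009 -2.332
v -2.429 -0.088 -2.483
v -2.268 -0.124 -2.61
v -2.079 -0.093 -2.69
v -1.894 -0.001 -2.71
v 1.556 3.031 1.836
v 2.39 3.346 2.653
v 2.93 2.114 0.787
v 3.764 2.429 1.604
v 2.911 1.621 1.891
v 2.062 2.188 2.539
v 3.258 3.272 0.901
v 2.409 3.839 1.549
v 3.442 3.495 2.075
v 3.227 2.474 2.687
v 2.093 2.986 0.753
v 1.878 1.965 1.365
f 2 1 5
f 2 5 3
f 3 5 6
f 3 6 4
f 5 1 7
f 5 7 6
f 6 7 8
f 6 8 4
f 7 1 9
f 7 9 8
f 8 9 10
f 8 10 4
f 9 1 11
f 9 11 10
f 10 11 12
f 10 12 4
f 11 1 13
f 11 13 12
f 12 13 14
f 12 14 4
f 13 1 15
f 13 15 14
f 14 15 16
f 14 16 4
f 15 1 17
f 15 17 16
f 16 17 18
f 16 18 4
f 17 1 19
f 17 19 18
f 18 19 20
f 18 20 4
f 19 1 21
f 19 21 20
f 20 21 22
f 20 22 4
f 21 1 23
f 21 23 22
f 22 23 24
f 22 24 4
f 23 1 25
f 23 25 24
f 24 25 26
f 24 26 4
f 25 1 27
f 25 27 26
f 26 27 28
f 26 28 4
f 27 1 29
f 27 29 28
f 28 29 30
f 28 30 4
f 29 1 31
f 29 31 30
f 30 31 32
f 30 32 4
f 31 1 33
f 31 33 32
f 32 33 34
f 32 34 4
f 33 1 2
f 33 2 34
f 34 2 3
f 34 3 4
f 36 35 39
f 36 39 37
f 37 39 40
f 37 40 38
f 39 35 41
f 39 41 40
f 40 41 42
f 40 42 38
f 41 35 43
f 41 43 42
f 42 43 44
f 42 44 38
f 43 35 45
f 43 45 44
f 44 45 46
f 44 46 38
f 45 35 47
f 45 47 46
f 46 47 48
f 46 48 38
f 47 35 49
f 47 49 48
f 48 49 50
f 48 50 38
f 49 35 51
f 49 51 50
f 50 51 52
f 50 52 38
f 51 35 53
f 51 53 52
f 52 53 54
f 52 54 38
f 53 35 55
f 53 55 54
f 54 55 56
f 54 56 38
f 55 35 57
f 55 57 56
f 56 57 58
f 56 58 38
f 57 35 59
f 57 59 58
f 58 59 60
f 58 60 38
f 59 35 61
f 59 61 60
f 60 61 62
f 60 62 38
f 61 35 63
f 61 63 62
f 62 63 64
f 62 64 38
f 63 35 65
f 63 65 64
f 64 65 66
f 64 66 38
f 65 35 67
f 65 67 66
f 66 67 68
f 66 68 38
f 67 35 36
f 67 36 68
f 68 36 37
f 68 37 38
f 70 69 72
f 70 72 71
f 72 69 73
f 72 73 71
f 73 69 74
f 73 74 71
f 74 69 75
f 74 75 71
f 75 69 76
f 75 76 71
f 76 69 77
f 76 77 71
f 77 69 78
f 77 78 71
f 78 69 79
f 78 79 71
f 79 69 80
f 79 80 71
f 80 69 81
f 80 81 71
f 81 69 82
f 81 82 71
f 82 69 83
f 82 83 71
f 83 69 84
f 83 84 71
f 84 69 85
f 84 85 71
f 85 69 70
f 85 70 71
f 86 97 91
f 86 91 87
f 86 87 93
f 86 93 96
f 86 96 97
f 87 91 95
f 91 97 90
f 97 96 88
f 96 93 92
f 93 87 94
f 89 95 90
f 89 90 88
f 89 88 92
f 89 92 94
f 89 94 95
f 90 95 91
f 88 90 97
f 92 88 96
f 94 92 93
f 95 94 87



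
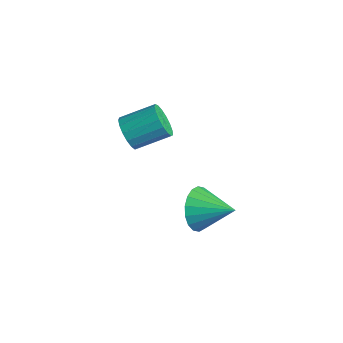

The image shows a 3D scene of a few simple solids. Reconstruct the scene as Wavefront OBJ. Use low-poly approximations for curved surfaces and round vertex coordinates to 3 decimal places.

v -4.135 -1.845 0.107
v -3.559 -1.948 -0.259
v -3.009 -0.877 0.307
v -3.585 -0.775 0.673
v -3.742 -1.752 -0.452
v -3.192 -0.681 0.114
v -4.014 -1.577 -0.517
v -3.464 -0.507 0.049
v -4.315 -1.464 -0.439
v -3.765 -0.394 0.127
v -4.574 -1.438 -0.236
v -4.024 -0.368 0.33
v -4.733 -1.506 0.045
v -4.183 -0.435 0.611
v -4.754 -1.651 0.341
v -4.204 -0.58 0.907
v -4.634 -1.841 0.583
v -4.084 -0.77 1.149
v -4.4 -2.031 0.716
v -3.85 -0.961 1.282
v -4.105 -2.18 0.71
v -3.555 -1.109 1.276
v -3.816 -2.251 0.565
v -3.266 -1.181 1.131
v -3.601 -2.23 0.316
v -3.051 -1.159 0.881
v -3.508 -2.12 0.018
v -2.958 -1.05 0.584
v -0.414 -1.618 -1.152
v 0.035 -1.911 -1.825
v 0.694 -0.982 -0.688
v -0.102 -1.577 -1.953
v -0.301 -1.252 -1.922
v -0.523 -0.999 -1.74
v -0.723 -0.869 -1.441
v -0.862 -0.887 -1.084
v -0.912 -1.05 -0.742
v -0.864 -1.325 -0.48
v -0.727 -1.659 -0.352
v -0.527 -1.984 -0.382
v -0.306 -2.237 -0.565
v -0.105 -2.367 -0.864
v 0.034 -2.349 -1.22
v 0.084 -2.186 -1.563
f 2 1 5
f 2 5 3
f 3 5 6
f 3 6 4
f 5 1 7
f 5 7 6
f 6 7 8
f 6 8 4
f 7 1 9
f 7 9 8
f 8 9 10
f 8 10 4
f 9 1 11
f 9 11 10
f 10 11 12
f 10 12 4
f 11 1 13
f 11 13 12
f 12 13 14
f 12 14 4
f 13 1 15
f 13 15 14
f 14 15 16
f 14 16 4
f 15 1 17
f 15 17 16
f 16 17 18
f 16 18 4
f 17 1 19
f 17 19 18
f 18 19 20
f 18 20 4
f 19 1 21
f 19 21 20
f 20 21 22
f 20 22 4
f 21 1 23
f 21 23 22
f 22 23 24
f 22 24 4
f 23 1 25
f 23 25 24
f 24 25 26
f 24 26 4
f 25 1 27
f 25 27 26
f 26 27 28
f 26 28 4
f 27 1 2
f 27 2 28
f 28 2 3
f 28 3 4
f 30 29 32
f 30 32 31
f 32 29 33
f 32 33 31
f 33 29 34
f 33 34 31
f 34 29 35
f 34 35 31
f 35 29 36
f 35 36 31
f 36 29 37
f 36 37 31
f 37 29 38
f 37 38 31
f 38 29 39
f 38 39 31
f 39 29 40
f 39 40 31
f 40 29 41
f 40 41 31
f 41 29 42
f 41 42 31
f 42 29 43
f 42 43 31
f 43 29 44
f 43 44 31
f 44 29 30
f 44 30 31



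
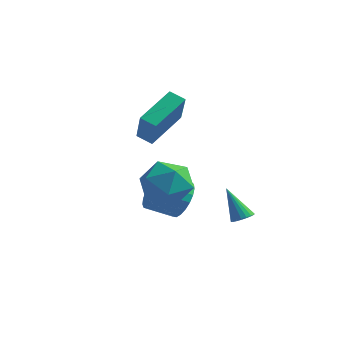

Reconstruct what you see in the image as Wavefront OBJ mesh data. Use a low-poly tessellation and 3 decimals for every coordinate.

v -3.028 2.936 -0.551
v -3.745 2.74 -0.181
v -2.961 4.795 0.567
v -3.678 4.599 0.936
v -2.002 2.001 0.944
v -2.719 1.805 1.313
v -1.935 3.86 2.061
v -2.652 3.664 2.431
v -0.392 0.688 -0.971
v 0.759 0.726 -0.458
v 0.081 -1.066 -1.902
v 1.232 -1.028 -1.389
v 0.223 -1.233 -0.66
v -0.069 -0.149 -0.084
v 0.909 -0.191 -2.276
v 0.617 0.893 -1.7
v 1.564 0.183 -1.264
v 1.14 -0.462 -0.265
v -0.3 0.122 -2.095
v -0.724 -0.523 -1.096
v 1.829 3.069 -3.765
v 2.14 3.467 -3.574
v 1.051 2.931 -2.215
v 1.949 3.585 -3.659
v 1.734 3.6 -3.766
v 1.538 3.511 -3.872
v 1.399 3.334 -3.957
v 1.346 3.104 -4.004
v 1.388 2.868 -4.004
v 1.517 2.671 -3.957
v 1.709 2.553 -3.871
v 1.924 2.537 -3.765
v 2.12 2.627 -3.659
v 2.258 2.804 -3.574
v 2.312 3.033 -3.526
v 2.269 3.27 -3.527
v -1.609 3.315 -3.643
v -0.967 3.299 -2.825
v -1.788 2.31 -2.199
v -2.431 2.325 -3.017
v -1.25 3.606 -2.712
v -2.071 2.617 -2.085
v -1.595 3.862 -2.759
v -2.416 2.873 -2.133
v -1.943 4.024 -2.959
v -2.764 3.035 -2.333
v -2.233 4.063 -3.278
v -3.054 3.074 -2.652
v -2.415 3.973 -3.66
v -3.236 2.983 -3.033
v -2.458 3.768 -4.038
v -3.279 2.779 -3.412
v -2.354 3.486 -4.349
v -3.175 2.497 -3.723
v -2.121 3.174 -4.537
v -2.942 2.184 -3.911
v -1.8 2.886 -4.571
v -2.621 1.897 -3.945
v -1.446 2.672 -4.444
v -2.267 1.683 -3.818
v -1.121 2.57 -4.179
v -1.942 1.58 -3.553
v -0.879 2.596 -3.821
v -1.7 1.607 -3.195
v -0.764 2.746 -3.433
v -1.585 1.757 -2.806
v -0.795 2.995 -3.08
v -1.616 2.006 -2.454
f 2 4 1
f 5 2 1
f 1 4 3
f 3 5 1
f 2 8 4
f 6 2 5
f 6 8 2
f 4 8 3
f 7 5 3
f 3 8 7
f 7 6 5
f 8 6 7
f 9 20 14
f 9 14 10
f 9 10 16
f 9 16 19
f 9 19 20
f 10 14 18
f 14 20 13
f 20 19 11
f 19 16 15
f 16 10 17
f 12 18 13
f 12 13 11
f 12 11 15
f 12 15 17
f 12 17 18
f 13 18 14
f 11 13 20
f 15 11 19
f 17 15 16
f 18 17 10
f 22 21 24
f 22 24 23
f 24 21 25
f 24 25 23
f 25 21 26
f 25 26 23
f 26 21 27
f 26 27 23
f 27 21 28
f 27 28 23
f 28 21 29
f 28 29 23
f 29 21 30
f 29 30 23
f 30 21 31
f 30 31 23
f 31 21 32
f 31 32 23
f 32 21 33
f 32 33 23
f 33 21 34
f 33 34 23
f 34 21 35
f 34 35 23
f 35 21 36
f 35 36 23
f 36 21 22
f 36 22 23
f 38 37 41
f 38 41 39
f 39 41 42
f 39 42 40
f 41 37 43
f 41 43 42
f 42 43 44
f 42 44 40
f 43 37 45
f 43 45 44
f 44 45 46
f 44 46 40
f 45 37 47
f 45 47 46
f 46 47 48
f 46 48 40
f 47 37 49
f 47 49 48
f 48 49 50
f 48 50 40
f 49 37 51
f 49 51 50
f 50 51 52
f 50 52 40
f 51 37 53
f 51 53 52
f 52 53 54
f 52 54 40
f 53 37 55
f 53 55 54
f 54 55 56
f 54 56 40
f 55 37 57
f 55 57 56
f 56 57 58
f 56 58 40
f 57 37 59
f 57 59 58
f 58 59 60
f 58 60 40
f 59 37 61
f 59 61 60
f 60 61 62
f 60 62 40
f 61 37 63
f 61 63 62
f 62 63 64
f 62 64 40
f 63 37 65
f 63 65 64
f 64 65 66
f 64 66 40
f 65 37 67
f 65 67 66
f 66 67 68
f 66 68 40
f 67 37 38
f 67 38 68
f 68 38 39
f 68 39 40



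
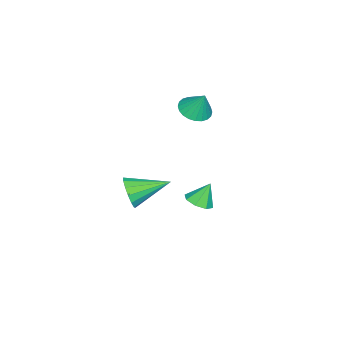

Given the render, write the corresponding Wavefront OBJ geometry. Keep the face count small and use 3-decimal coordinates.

v 3.7 -3.985 0.683
v 3.989 -3.539 -0.141
v 2.68 -2.155 1.317
v 3.541 -3.749 -0.255
v 3.136 -4.022 -0.118
v 2.883 -4.286 0.234
v 2.848 -4.469 0.706
v 3.042 -4.522 1.172
v 3.412 -4.431 1.506
v 3.86 -4.222 1.621
v 4.264 -3.948 1.483
v 4.518 -3.685 1.132
v 4.553 -3.502 0.66
v 4.359 -3.449 0.194
v -0.778 -1.982 -2.613
v -0.21 -2.471 -2.213
v -1.242 -1.518 -1.387
v 0.023 -1.879 -2.349
v -0.213 -1.347 -2.639
v -0.781 -1.187 -2.914
v -1.346 -1.492 -3.013
v -1.58 -2.084 -2.877
v -1.343 -2.616 -2.587
v -0.776 -2.777 -2.311
v -3.124 -3.138 2.835
v -2.179 -3.128 2.67
v -2.896 -2.502 4.185
v -2.281 -2.795 2.53
v -2.512 -2.515 2.437
v -2.836 -2.33 2.405
v -3.203 -2.267 2.438
v -3.559 -2.338 2.532
v -3.849 -2.53 2.671
v -4.028 -2.815 2.836
v -4.07 -3.148 3
v -3.968 -3.481 3.139
v -3.737 -3.761 3.232
v -3.413 -3.946 3.265
v -3.046 -4.009 3.232
v -2.69 -3.938 3.138
v -2.4 -3.746 2.999
v -2.221 -3.462 2.834
f 2 1 4
f 2 4 3
f 4 1 5
f 4 5 3
f 5 1 6
f 5 6 3
f 6 1 7
f 6 7 3
f 7 1 8
f 7 8 3
f 8 1 9
f 8 9 3
f 9 1 10
f 9 10 3
f 10 1 11
f 10 11 3
f 11 1 12
f 11 12 3
f 12 1 13
f 12 13 3
f 13 1 14
f 13 14 3
f 14 1 2
f 14 2 3
f 16 15 18
f 16 18 17
f 18 15 19
f 18 19 17
f 19 15 20
f 19 20 17
f 20 15 21
f 20 21 17
f 21 15 22
f 21 22 17
f 22 15 23
f 22 23 17
f 23 15 24
f 23 24 17
f 24 15 16
f 24 16 17
f 26 25 28
f 26 28 27
f 28 25 29
f 28 29 27
f 29 25 30
f 29 30 27
f 30 25 31
f 30 31 27
f 31 25 32
f 31 32 27
f 32 25 33
f 32 33 27
f 33 25 34
f 33 34 27
f 34 25 35
f 34 35 27
f 35 25 36
f 35 36 27
f 36 25 37
f 36 37 27
f 37 25 38
f 37 38 27
f 38 25 39
f 38 39 27
f 39 25 40
f 39 40 27
f 40 25 41
f 40 41 27
f 41 25 42
f 41 42 27
f 42 25 26
f 42 26 27



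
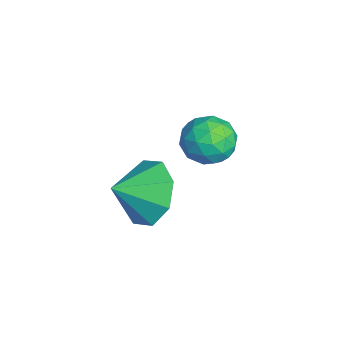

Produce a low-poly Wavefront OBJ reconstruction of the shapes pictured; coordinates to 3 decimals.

v -2.02 -0.622 1.232
v -1.591 0.022 1.313
v -1.189 -1.262 1.927
v -0.76 -0.618 2.008
v -1.454 -0.669 2.356
v -1.968 -0.273 1.926
v -0.812 -0.967 1.314
v -1.326 -0.571 0.884
v -0.844 -0.191 1.364
v -1.241 -0.007 2.007
v -1.539 -1.233 1.233
v -1.936 -1.049 1.876
v -1.878 -0.243 1.211
v -0.902 -0.997 2.029
v -1.31 -1.027 2.233
v -1.058 -0.648 2.281
v -2.1 -0.417 1.571
v -1.848 -0.039 1.619
v -1.768 -0.445 2.232
v -0.932 -1.201 1.621
v -0.68 -0.823 1.669
v -1.722 -0.592 0.959
v -1.47 -0.213 1.007
v -1.012 -0.795 1.008
v -1.187 0.01 1.289
v -0.699 -0.367 1.697
v -0.73 -0.572 1.29
v -1.031 -0.339 1.037
v -1.421 0.118 1.667
v -0.932 -0.259 2.076
v -1.34 -0.289 2.28
v -1.642 -0.056 2.027
v -0.982 -0.008 1.697
v -1.848 -0.981 1.164
v -1.359 -1.358 1.573
v -1.138 -1.184 1.213
v -1.44 -0.951 0.96
v -2.081 -0.873 1.543
v -1.593 -1.25 1.951
v -1.749 -0.901 2.203
v -2.05 -0.668 1.95
v -1.798 -1.232 1.543
v 1.097 -2.449 2.15
v 1.455 -2.848 1.353
v 1.383 -3.351 2.73
v 1.955 -2.453 1.719
v 1.952 -2.056 2.338
v 1.448 -1.889 2.845
v 0.738 -2.05 2.946
v 0.238 -2.445 2.58
v 0.241 -2.843 1.962
v 0.745 -3.01 1.454
f 1 38 17
f 38 12 41
f 17 41 6
f 38 41 17
f 1 17 13
f 17 6 18
f 13 18 2
f 17 18 13
f 1 13 22
f 13 2 23
f 22 23 8
f 13 23 22
f 1 22 34
f 22 8 37
f 34 37 11
f 22 37 34
f 1 34 38
f 34 11 42
f 38 42 12
f 34 42 38
f 2 18 29
f 18 6 32
f 29 32 10
f 18 32 29
f 6 41 19
f 41 12 40
f 19 40 5
f 41 40 19
f 12 42 39
f 42 11 35
f 39 35 3
f 42 35 39
f 11 37 36
f 37 8 24
f 36 24 7
f 37 24 36
f 8 23 28
f 23 2 25
f 28 25 9
f 23 25 28
f 4 30 16
f 30 10 31
f 16 31 5
f 30 31 16
f 4 16 14
f 16 5 15
f 14 15 3
f 16 15 14
f 4 14 21
f 14 3 20
f 21 20 7
f 14 20 21
f 4 21 26
f 21 7 27
f 26 27 9
f 21 27 26
f 4 26 30
f 26 9 33
f 30 33 10
f 26 33 30
f 5 31 19
f 31 10 32
f 19 32 6
f 31 32 19
f 3 15 39
f 15 5 40
f 39 40 12
f 15 40 39
f 7 20 36
f 20 3 35
f 36 35 11
f 20 35 36
f 9 27 28
f 27 7 24
f 28 24 8
f 27 24 28
f 10 33 29
f 33 9 25
f 29 25 2
f 33 25 29
f 44 43 46
f 44 46 45
f 46 43 47
f 46 47 45
f 47 43 48
f 47 48 45
f 48 43 49
f 48 49 45
f 49 43 50
f 49 50 45
f 50 43 51
f 50 51 45
f 51 43 52
f 51 52 45
f 52 43 44
f 52 44 45



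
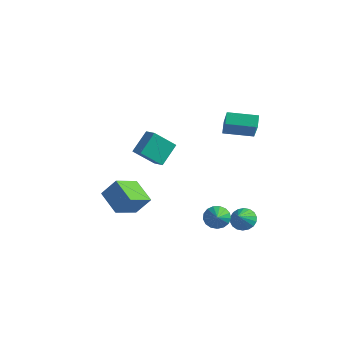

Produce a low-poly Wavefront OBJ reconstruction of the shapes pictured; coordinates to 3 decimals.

v 0.788 -5.067 4.143
v 0.79 -3.89 5.136
v 0.038 -4.836 3.872
v 0.041 -3.659 4.864
v 1.499 -4.101 2.996
v 1.502 -2.924 3.988
v 0.75 -3.87 2.724
v 0.752 -2.693 3.717
v 3.088 1.176 -3.578
v 3.84 1.119 -3.813
v 3.272 0.404 -2.802
v 3.853 1.37 -3.567
v 3.715 1.582 -3.323
v 3.453 1.714 -3.13
v 3.118 1.739 -3.025
v 2.777 1.653 -3.03
v 2.498 1.472 -3.144
v 2.336 1.232 -3.343
v 2.322 0.982 -3.589
v 2.46 0.769 -3.833
v 2.723 0.638 -4.026
v 3.057 0.613 -4.131
v 3.398 0.699 -4.126
v 3.677 0.88 -4.013
v 1.887 0.986 3.909
v 1.555 1.566 4.451
v 0.995 1.926 2.359
v 0.663 2.505 2.901
v 3.337 2.015 3.699
v 3.005 2.594 4.241
v 2.445 2.954 2.149
v 2.113 3.534 2.691
v 3.207 -1.485 -1.899
v 3.493 -1.818 -2.531
v 4.013 -2.535 -0.981
v 3.74 -1.557 -2.449
v 3.865 -1.28 -2.242
v 3.839 -1.049 -1.955
v 3.668 -0.919 -1.656
v 3.392 -0.918 -1.412
v 3.073 -1.047 -1.28
v 2.785 -1.277 -1.289
v 2.594 -1.554 -1.438
v 2.543 -1.816 -1.693
v 2.644 -2.002 -1.994
v 2.874 -2.069 -2.274
v 3.181 -2.003 -2.468
v -2.925 -2.821 -3.397
v -4.397 -2.312 -2.667
v -2.761 -1.189 -4.207
v -4.233 -0.679 -3.477
v -2.207 -2.341 -2.283
v -3.679 -1.831 -1.553
v -2.043 -0.708 -3.093
v -3.515 -0.199 -2.363
f 2 4 1
f 5 2 1
f 1 4 3
f 3 5 1
f 2 8 4
f 6 2 5
f 6 8 2
f 4 8 3
f 7 5 3
f 3 8 7
f 7 6 5
f 8 6 7
f 10 9 12
f 10 12 11
f 12 9 13
f 12 13 11
f 13 9 14
f 13 14 11
f 14 9 15
f 14 15 11
f 15 9 16
f 15 16 11
f 16 9 17
f 16 17 11
f 17 9 18
f 17 18 11
f 18 9 19
f 18 19 11
f 19 9 20
f 19 20 11
f 20 9 21
f 20 21 11
f 21 9 22
f 21 22 11
f 22 9 23
f 22 23 11
f 23 9 24
f 23 24 11
f 24 9 10
f 24 10 11
f 26 28 25
f 29 26 25
f 25 28 27
f 27 29 25
f 26 32 28
f 30 26 29
f 30 32 26
f 28 32 27
f 31 29 27
f 27 32 31
f 31 30 29
f 32 30 31
f 34 33 36
f 34 36 35
f 36 33 37
f 36 37 35
f 37 33 38
f 37 38 35
f 38 33 39
f 38 39 35
f 39 33 40
f 39 40 35
f 40 33 41
f 40 41 35
f 41 33 42
f 41 42 35
f 42 33 43
f 42 43 35
f 43 33 44
f 43 44 35
f 44 33 45
f 44 45 35
f 45 33 46
f 45 46 35
f 46 33 47
f 46 47 35
f 47 33 34
f 47 34 35
f 49 51 48
f 52 49 48
f 48 51 50
f 50 52 48
f 49 55 51
f 53 49 52
f 53 55 49
f 51 55 50
f 54 52 50
f 50 55 54
f 54 53 52
f 55 53 54



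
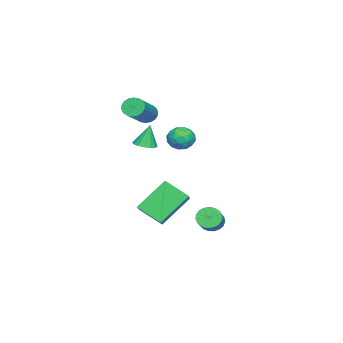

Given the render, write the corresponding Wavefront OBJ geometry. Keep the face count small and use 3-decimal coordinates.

v 1.938 2.956 -1.844
v 2.195 3.183 -2.324
v 3.26 3.471 -1.616
v 3.002 3.244 -1.136
v 2.08 3.378 -2.23
v 3.145 3.666 -1.523
v 1.941 3.501 -2.07
v 3.005 3.789 -1.363
v 1.801 3.529 -1.871
v 2.865 3.817 -1.163
v 1.684 3.458 -1.667
v 2.748 3.746 -0.959
v 1.612 3.301 -1.493
v 2.676 3.589 -0.786
v 1.595 3.083 -1.38
v 2.66 3.372 -0.673
v 1.639 2.844 -1.348
v 2.703 3.132 -0.64
v 1.733 2.624 -1.401
v 2.798 2.912 -0.693
v 1.864 2.462 -1.53
v 2.928 2.75 -0.823
v 2.007 2.384 -1.714
v 3.071 2.673 -1.007
v 2.138 2.406 -1.92
v 3.202 2.694 -1.213
v 2.234 2.523 -2.113
v 3.299 2.811 -1.406
v 2.28 2.715 -2.26
v 3.344 3.003 -1.552
v 2.266 2.948 -2.334
v 3.33 3.236 -1.627
v 0.028 1.381 2.175
v 0.678 1.167 2.008
v -0.198 0.353 2.612
v 0.452 0.139 2.445
v 0.358 0.617 2.954
v 0.498 1.252 2.684
v -0.018 0.268 1.936
v 0.122 0.903 1.666
v 0.65 0.479 1.861
v 0.882 0.695 2.49
v -0.402 0.825 2.13
v -0.17 1.041 2.759
v 0.373 1.364 2.054
v 0.107 0.156 2.566
v 0.052 0.436 2.866
v 0.434 0.311 2.768
v 0.267 1.415 2.451
v 0.649 1.289 2.353
v 0.461 0.965 2.908
v -0.169 0.231 2.267
v 0.213 0.105 2.169
v 0.046 1.209 1.852
v 0.428 1.084 1.754
v 0.019 0.555 1.712
v 0.739 0.834 1.869
v 0.605 0.23 2.125
v 0.329 0.305 1.826
v 0.412 0.679 1.667
v 0.875 0.961 2.238
v 0.742 0.357 2.495
v 0.687 0.637 2.794
v 0.769 1.011 2.635
v 0.858 0.556 2.151
v -0.262 1.163 2.125
v -0.395 0.559 2.382
v -0.289 0.509 1.985
v -0.207 0.883 1.826
v -0.125 1.29 2.495
v -0.259 0.686 2.751
v 0.068 0.841 2.953
v 0.151 1.215 2.794
v -0.378 0.964 2.469
v -1.455 -0.697 -1.456
v 0.357 0.016 -0.453
v -1.48 0.472 -2.243
v 0.332 1.185 -1.24
v -0.332 -1.605 -2.84
v 1.48 -0.892 -1.837
v -0.357 -0.436 -3.627
v 1.455 0.277 -2.624
v -3.753 -2.813 -0.062
v -3.182 -2.582 0.011
v -3.987 -2.627 1.182
v -3.366 -2.329 -0.062
v -3.653 -2.205 -0.134
v -3.967 -2.244 -0.187
v -4.224 -2.436 -0.207
v -4.354 -2.728 -0.188
v -4.324 -3.043 -0.135
v -4.141 -3.297 -0.063
v -3.853 -3.42 0.009
v -3.539 -3.381 0.062
v -3.282 -3.19 0.082
v -3.152 -2.897 0.063
v -2.85 -2.318 2.375
v -2.569 -2.224 1.877
v -0.788 -2.108 2.906
v -1.07 -2.202 3.405
v -2.629 -1.985 1.955
v -0.848 -1.869 2.984
v -2.733 -1.812 2.116
v -0.953 -1.697 3.145
v -2.861 -1.74 2.329
v -1.08 -1.624 3.358
v -2.986 -1.782 2.55
v -1.205 -1.666 3.579
v -3.085 -1.93 2.737
v -1.304 -1.814 3.766
v -3.137 -2.155 2.853
v -1.356 -2.039 3.882
v -3.132 -2.412 2.874
v -1.351 -2.296 3.903
v -3.072 -2.651 2.796
v -1.291 -2.535 3.825
v -2.967 -2.823 2.635
v -1.187 -2.708 3.664
v -2.84 -2.896 2.422
v -1.059 -2.78 3.451
v -2.715 -2.854 2.201
v -0.934 -2.738 3.23
v -2.616 -2.706 2.014
v -0.835 -2.59 3.043
v -2.564 -2.481 1.898
v -0.783 -2.365 2.927
f 2 1 5
f 2 5 3
f 3 5 6
f 3 6 4
f 5 1 7
f 5 7 6
f 6 7 8
f 6 8 4
f 7 1 9
f 7 9 8
f 8 9 10
f 8 10 4
f 9 1 11
f 9 11 10
f 10 11 12
f 10 12 4
f 11 1 13
f 11 13 12
f 12 13 14
f 12 14 4
f 13 1 15
f 13 15 14
f 14 15 16
f 14 16 4
f 15 1 17
f 15 17 16
f 16 17 18
f 16 18 4
f 17 1 19
f 17 19 18
f 18 19 20
f 18 20 4
f 19 1 21
f 19 21 20
f 20 21 22
f 20 22 4
f 21 1 23
f 21 23 22
f 22 23 24
f 22 24 4
f 23 1 25
f 23 25 24
f 24 25 26
f 24 26 4
f 25 1 27
f 25 27 26
f 26 27 28
f 26 28 4
f 27 1 29
f 27 29 28
f 28 29 30
f 28 30 4
f 29 1 31
f 29 31 30
f 30 31 32
f 30 32 4
f 31 1 2
f 31 2 32
f 32 2 3
f 32 3 4
f 33 70 49
f 70 44 73
f 49 73 38
f 70 73 49
f 33 49 45
f 49 38 50
f 45 50 34
f 49 50 45
f 33 45 54
f 45 34 55
f 54 55 40
f 45 55 54
f 33 54 66
f 54 40 69
f 66 69 43
f 54 69 66
f 33 66 70
f 66 43 74
f 70 74 44
f 66 74 70
f 34 50 61
f 50 38 64
f 61 64 42
f 50 64 61
f 38 73 51
f 73 44 72
f 51 72 37
f 73 72 51
f 44 74 71
f 74 43 67
f 71 67 35
f 74 67 71
f 43 69 68
f 69 40 56
f 68 56 39
f 69 56 68
f 40 55 60
f 55 34 57
f 60 57 41
f 55 57 60
f 36 62 48
f 62 42 63
f 48 63 37
f 62 63 48
f 36 48 46
f 48 37 47
f 46 47 35
f 48 47 46
f 36 46 53
f 46 35 52
f 53 52 39
f 46 52 53
f 36 53 58
f 53 39 59
f 58 59 41
f 53 59 58
f 36 58 62
f 58 41 65
f 62 65 42
f 58 65 62
f 37 63 51
f 63 42 64
f 51 64 38
f 63 64 51
f 35 47 71
f 47 37 72
f 71 72 44
f 47 72 71
f 39 52 68
f 52 35 67
f 68 67 43
f 52 67 68
f 41 59 60
f 59 39 56
f 60 56 40
f 59 56 60
f 42 65 61
f 65 41 57
f 61 57 34
f 65 57 61
f 76 78 75
f 79 76 75
f 75 78 77
f 77 79 75
f 76 82 78
f 80 76 79
f 80 82 76
f 78 82 77
f 81 79 77
f 77 82 81
f 81 80 79
f 82 80 81
f 84 83 86
f 84 86 85
f 86 83 87
f 86 87 85
f 87 83 88
f 87 88 85
f 88 83 89
f 88 89 85
f 89 83 90
f 89 90 85
f 90 83 91
f 90 91 85
f 91 83 92
f 91 92 85
f 92 83 93
f 92 93 85
f 93 83 94
f 93 94 85
f 94 83 95
f 94 95 85
f 95 83 96
f 95 96 85
f 96 83 84
f 96 84 85
f 98 97 101
f 98 101 99
f 99 101 102
f 99 102 100
f 101 97 103
f 101 103 102
f 102 103 104
f 102 104 100
f 103 97 105
f 103 105 104
f 104 105 106
f 104 106 100
f 105 97 107
f 105 107 106
f 106 107 108
f 106 108 100
f 107 97 109
f 107 109 108
f 108 109 110
f 108 110 100
f 109 97 111
f 109 111 110
f 110 111 112
f 110 112 100
f 111 97 113
f 111 113 112
f 112 113 114
f 112 114 100
f 113 97 115
f 113 115 114
f 114 115 116
f 114 116 100
f 115 97 117
f 115 117 116
f 116 117 118
f 116 118 100
f 117 97 119
f 117 119 118
f 118 119 120
f 118 120 100
f 119 97 121
f 119 121 120
f 120 121 122
f 120 122 100
f 121 97 123
f 121 123 122
f 122 123 124
f 122 124 100
f 123 97 125
f 123 125 124
f 124 125 126
f 124 126 100
f 125 97 98
f 125 98 126
f 126 98 99
f 126 99 100



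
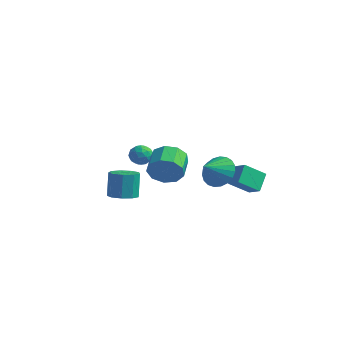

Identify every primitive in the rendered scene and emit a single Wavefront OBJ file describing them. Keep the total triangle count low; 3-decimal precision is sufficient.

v 0.601 2.302 -1.925
v 0.345 3.2 -1.064
v 1.267 3.317 -2.787
v 1.012 4.216 -1.927
v 1.428 2.124 -1.493
v 1.173 3.023 -0.633
v 2.095 3.14 -2.356
v 1.839 4.038 -1.495
v 0.711 -3.047 1.03
v 1.228 -3.039 1.863
v 0.565 -1.884 2.263
v 0.049 -1.893 1.43
v 1.55 -2.69 1.39
v 0.887 -1.536 1.79
v 1.48 -2.509 0.749
v 0.817 -1.354 1.148
v 1.051 -2.579 0.239
v 0.388 -1.424 0.638
v 0.462 -2.869 0.1
v -0.201 -1.714 0.499
v -0.009 -3.242 0.396
v -0.672 -2.087 0.795
v -0.144 -3.524 0.989
v -0.807 -2.369 1.388
v 0.122 -3.583 1.601
v -0.541 -2.428 2
v 0.664 -3.392 1.947
v 0.001 -2.237 2.346
v -3.685 0.164 -0.459
v -2.999 0.303 -0.38
v -3.601 -0.683 0.3
v -2.915 -0.544 0.379
v -3.397 -0.087 0.615
v -3.448 0.436 0.146
v -3.152 -0.816 -0.226
v -3.203 -0.293 -0.695
v -2.669 -0.303 -0.236
v -2.821 0.148 0.284
v -3.779 -0.528 -0.364
v -3.931 -0.077 0.156
v -3.349 0.308 -0.486
v -3.251 -0.688 0.406
v -3.534 -0.419 0.545
v -3.131 -0.337 0.591
v -3.614 0.386 -0.177
v -3.21 0.468 -0.13
v -3.444 0.239 0.454
v -3.39 -0.848 0.05
v -2.986 -0.766 0.097
v -3.469 -0.043 -0.671
v -3.066 0.039 -0.625
v -3.156 -0.619 -0.534
v -2.752 0.033 -0.355
v -2.703 -0.464 0.091
v -2.842 -0.624 -0.264
v -2.872 -0.317 -0.54
v -2.841 0.298 -0.049
v -2.792 -0.199 0.397
v -3.075 0.069 0.535
v -3.106 0.377 0.26
v -2.648 -0.058 0.036
v -3.808 -0.181 -0.477
v -3.759 -0.678 -0.031
v -3.494 -0.757 -0.34
v -3.525 -0.449 -0.615
v -3.897 0.084 -0.171
v -3.848 -0.413 0.275
v -3.728 -0.063 0.46
v -3.758 0.244 0.184
v -3.952 -0.322 -0.116
v -1.502 -3.756 -1.149
v -1.048 -4.399 -0.921
v -1.264 -4.027 0.558
v -1.718 -3.384 0.329
v -0.722 -3.948 -0.987
v -0.937 -3.576 0.492
v -0.761 -3.407 -1.129
v -0.976 -3.035 0.35
v -1.147 -3.029 -1.28
v -1.362 -2.657 0.198
v -1.699 -2.991 -1.371
v -1.915 -2.619 0.108
v -2.159 -3.312 -1.357
v -2.375 -2.939 0.122
v -2.312 -3.84 -1.246
v -2.528 -3.468 0.232
v -2.086 -4.329 -1.09
v -2.302 -3.957 0.388
v -1.587 -4.55 -0.962
v -1.802 -4.178 0.517
v 0.946 1.049 -0.458
v 1.52 0.515 -1.156
v 0.834 -0.109 0.338
v 1.826 0.671 -0.886
v 1.98 0.892 -0.542
v 1.955 1.14 -0.184
v 1.756 1.373 0.127
v 1.416 1.55 0.337
v 0.995 1.64 0.409
v 0.566 1.628 0.332
v 0.202 1.516 0.118
v -0.034 1.323 -0.195
v -0.099 1.083 -0.554
v 0.015 0.838 -0.896
v 0.291 0.628 -1.163
v 0.68 0.492 -1.307
v 1.115 0.452 -1.304
f 2 4 1
f 5 2 1
f 1 4 3
f 3 5 1
f 2 8 4
f 6 2 5
f 6 8 2
f 4 8 3
f 7 5 3
f 3 8 7
f 7 6 5
f 8 6 7
f 10 9 13
f 10 13 11
f 11 13 14
f 11 14 12
f 13 9 15
f 13 15 14
f 14 15 16
f 14 16 12
f 15 9 17
f 15 17 16
f 16 17 18
f 16 18 12
f 17 9 19
f 17 19 18
f 18 19 20
f 18 20 12
f 19 9 21
f 19 21 20
f 20 21 22
f 20 22 12
f 21 9 23
f 21 23 22
f 22 23 24
f 22 24 12
f 23 9 25
f 23 25 24
f 24 25 26
f 24 26 12
f 25 9 27
f 25 27 26
f 26 27 28
f 26 28 12
f 27 9 10
f 27 10 28
f 28 10 11
f 28 11 12
f 29 66 45
f 66 40 69
f 45 69 34
f 66 69 45
f 29 45 41
f 45 34 46
f 41 46 30
f 45 46 41
f 29 41 50
f 41 30 51
f 50 51 36
f 41 51 50
f 29 50 62
f 50 36 65
f 62 65 39
f 50 65 62
f 29 62 66
f 62 39 70
f 66 70 40
f 62 70 66
f 30 46 57
f 46 34 60
f 57 60 38
f 46 60 57
f 34 69 47
f 69 40 68
f 47 68 33
f 69 68 47
f 40 70 67
f 70 39 63
f 67 63 31
f 70 63 67
f 39 65 64
f 65 36 52
f 64 52 35
f 65 52 64
f 36 51 56
f 51 30 53
f 56 53 37
f 51 53 56
f 32 58 44
f 58 38 59
f 44 59 33
f 58 59 44
f 32 44 42
f 44 33 43
f 42 43 31
f 44 43 42
f 32 42 49
f 42 31 48
f 49 48 35
f 42 48 49
f 32 49 54
f 49 35 55
f 54 55 37
f 49 55 54
f 32 54 58
f 54 37 61
f 58 61 38
f 54 61 58
f 33 59 47
f 59 38 60
f 47 60 34
f 59 60 47
f 31 43 67
f 43 33 68
f 67 68 40
f 43 68 67
f 35 48 64
f 48 31 63
f 64 63 39
f 48 63 64
f 37 55 56
f 55 35 52
f 56 52 36
f 55 52 56
f 38 61 57
f 61 37 53
f 57 53 30
f 61 53 57
f 72 71 75
f 72 75 73
f 73 75 76
f 73 76 74
f 75 71 77
f 75 77 76
f 76 77 78
f 76 78 74
f 77 71 79
f 77 79 78
f 78 79 80
f 78 80 74
f 79 71 81
f 79 81 80
f 80 81 82
f 80 82 74
f 81 71 83
f 81 83 82
f 82 83 84
f 82 84 74
f 83 71 85
f 83 85 84
f 84 85 86
f 84 86 74
f 85 71 87
f 85 87 86
f 86 87 88
f 86 88 74
f 87 71 89
f 87 89 88
f 88 89 90
f 88 90 74
f 89 71 72
f 89 72 90
f 90 72 73
f 90 73 74
f 92 91 94
f 92 94 93
f 94 91 95
f 94 95 93
f 95 91 96
f 95 96 93
f 96 91 97
f 96 97 93
f 97 91 98
f 97 98 93
f 98 91 99
f 98 99 93
f 99 91 100
f 99 100 93
f 100 91 101
f 100 101 93
f 101 91 102
f 101 102 93
f 102 91 103
f 102 103 93
f 103 91 104
f 103 104 93
f 104 91 105
f 104 105 93
f 105 91 106
f 105 106 93
f 106 91 107
f 106 107 93
f 107 91 92
f 107 92 93

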